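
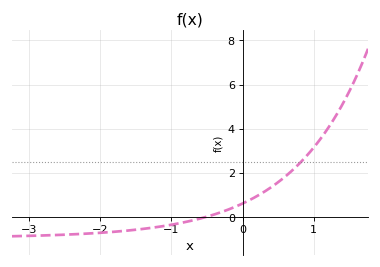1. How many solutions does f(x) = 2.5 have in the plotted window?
1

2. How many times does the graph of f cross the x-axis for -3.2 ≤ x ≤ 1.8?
1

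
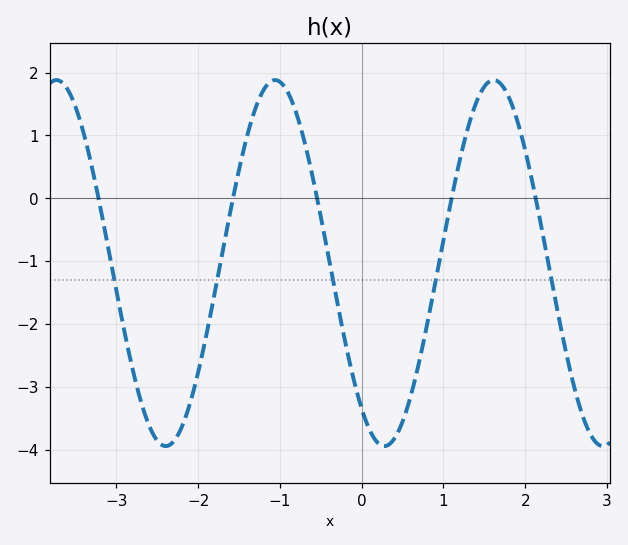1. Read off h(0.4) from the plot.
-3.8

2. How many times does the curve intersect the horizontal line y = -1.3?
5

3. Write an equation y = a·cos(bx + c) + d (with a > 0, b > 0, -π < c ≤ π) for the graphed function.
y = 2.91cos(2.4x + 2.5) - 1.03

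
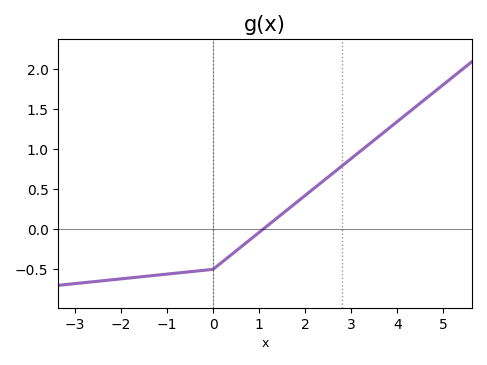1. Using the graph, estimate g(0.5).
-0.269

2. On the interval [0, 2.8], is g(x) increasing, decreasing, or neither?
increasing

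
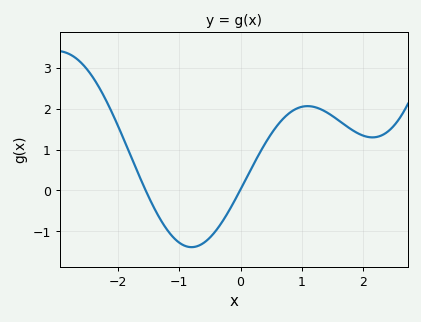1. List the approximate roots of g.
-1.54, -0.009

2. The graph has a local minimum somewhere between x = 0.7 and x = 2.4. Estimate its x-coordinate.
2.15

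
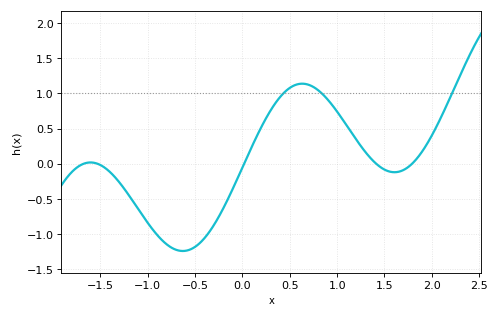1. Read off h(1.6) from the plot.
-0.119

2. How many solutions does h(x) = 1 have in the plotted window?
3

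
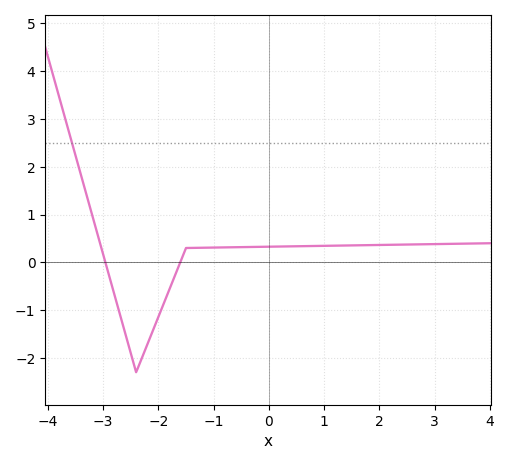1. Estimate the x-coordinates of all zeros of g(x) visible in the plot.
-3, -1.6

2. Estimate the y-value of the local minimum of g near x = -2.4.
-2.3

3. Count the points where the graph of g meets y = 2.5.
1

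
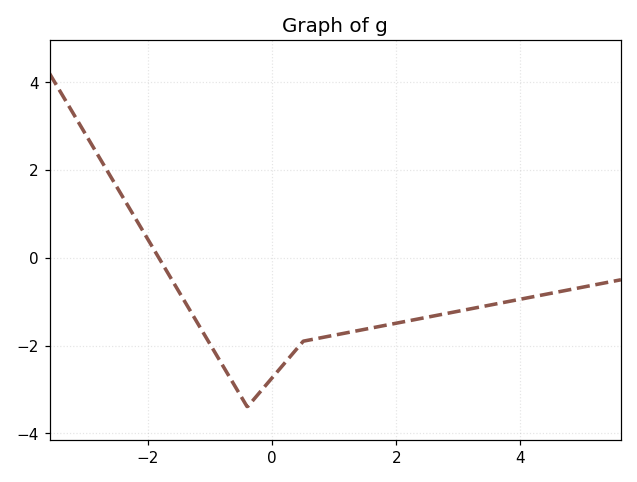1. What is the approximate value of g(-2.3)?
1.2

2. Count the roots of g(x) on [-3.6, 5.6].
1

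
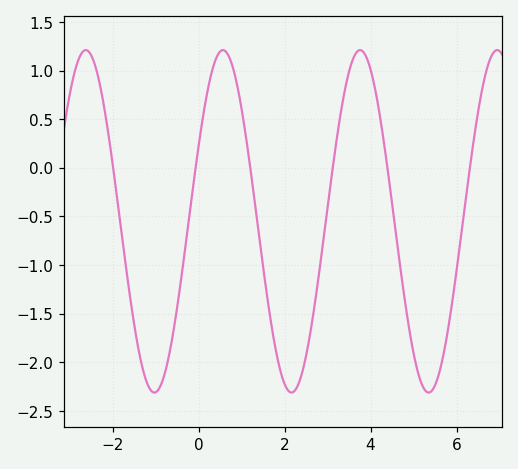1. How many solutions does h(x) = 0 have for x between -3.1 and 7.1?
6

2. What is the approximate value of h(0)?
0.2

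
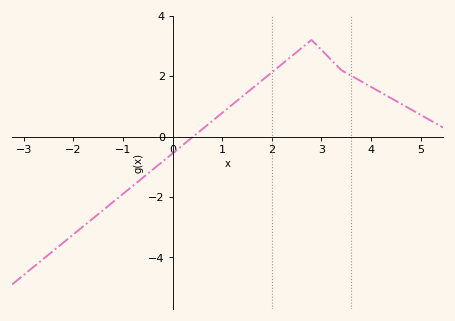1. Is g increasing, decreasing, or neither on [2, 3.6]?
neither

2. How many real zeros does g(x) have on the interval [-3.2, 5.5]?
1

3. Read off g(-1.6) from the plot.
-2.8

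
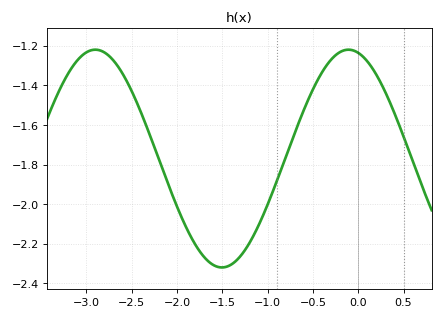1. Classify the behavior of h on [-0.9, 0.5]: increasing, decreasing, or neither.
neither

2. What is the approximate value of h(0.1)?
-1.28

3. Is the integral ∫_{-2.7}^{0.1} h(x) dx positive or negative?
negative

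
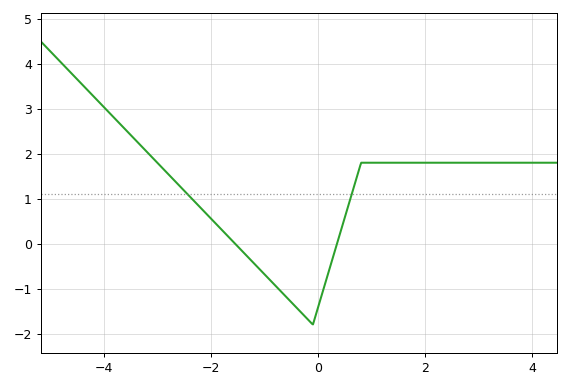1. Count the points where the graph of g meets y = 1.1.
2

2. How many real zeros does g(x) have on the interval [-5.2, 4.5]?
2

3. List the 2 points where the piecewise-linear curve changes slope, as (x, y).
(-0.1, -1.8); (0.8, 1.8)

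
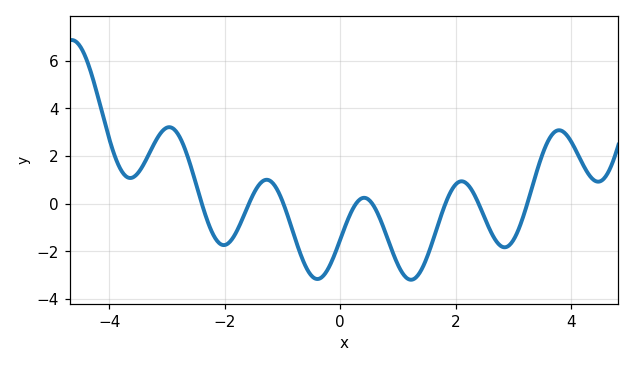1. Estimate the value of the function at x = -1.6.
-0.2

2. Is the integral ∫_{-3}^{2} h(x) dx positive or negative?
negative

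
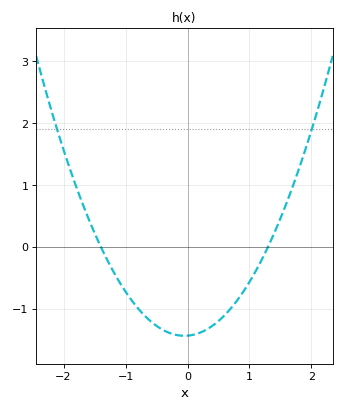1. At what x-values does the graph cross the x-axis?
-1.4, 1.3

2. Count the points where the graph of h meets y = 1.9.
2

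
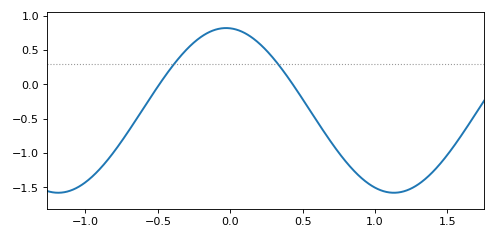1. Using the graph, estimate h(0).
0.8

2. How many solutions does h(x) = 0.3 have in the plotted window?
2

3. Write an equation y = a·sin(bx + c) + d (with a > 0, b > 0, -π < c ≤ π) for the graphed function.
y = 1.2sin(2.7x + 1.7) - 0.38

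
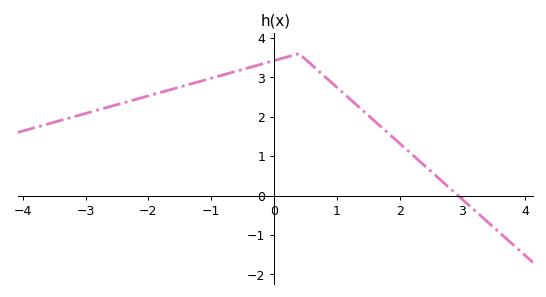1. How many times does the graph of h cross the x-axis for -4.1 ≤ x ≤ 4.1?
1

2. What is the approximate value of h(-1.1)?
2.93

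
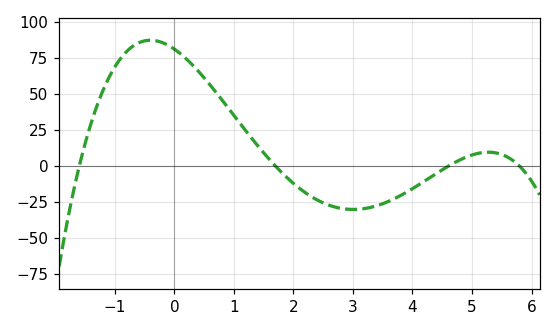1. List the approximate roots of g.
-1.6, 1.7, 4.6, 5.8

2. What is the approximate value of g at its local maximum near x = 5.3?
9.75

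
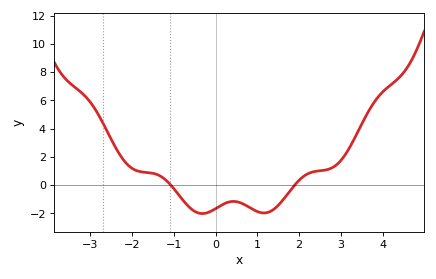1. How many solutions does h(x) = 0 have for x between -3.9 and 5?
2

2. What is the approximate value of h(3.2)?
2.63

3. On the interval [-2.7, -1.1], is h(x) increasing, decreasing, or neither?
decreasing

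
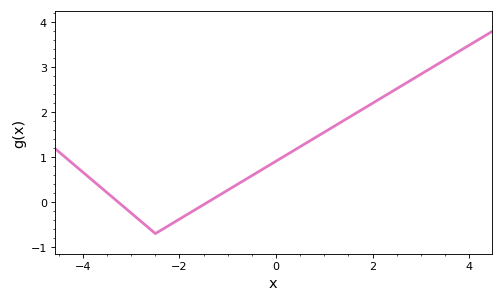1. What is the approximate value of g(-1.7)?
-0.2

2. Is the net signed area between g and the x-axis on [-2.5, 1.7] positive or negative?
positive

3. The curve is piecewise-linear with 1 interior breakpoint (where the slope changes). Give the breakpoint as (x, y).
(-2.5, -0.7)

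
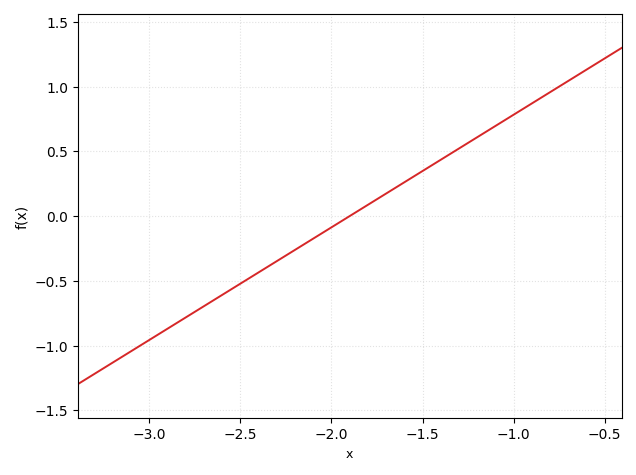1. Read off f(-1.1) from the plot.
0.7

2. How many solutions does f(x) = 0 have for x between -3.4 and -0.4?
1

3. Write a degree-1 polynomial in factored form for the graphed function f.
y = 0.87(x + 1.9)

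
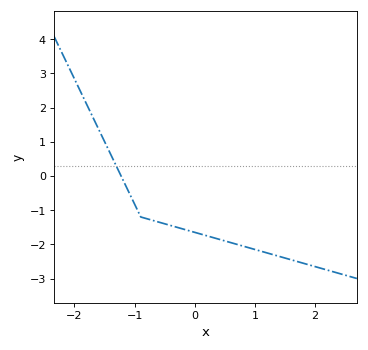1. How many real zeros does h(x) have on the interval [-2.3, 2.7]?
1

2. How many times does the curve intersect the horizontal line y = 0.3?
1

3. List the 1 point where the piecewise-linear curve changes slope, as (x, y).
(-0.9, -1.2)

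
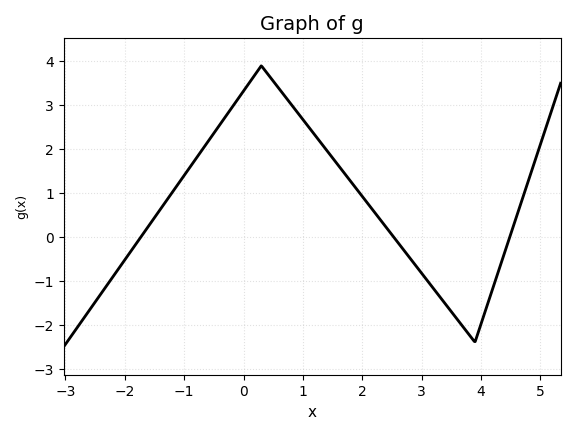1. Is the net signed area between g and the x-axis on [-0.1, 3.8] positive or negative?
positive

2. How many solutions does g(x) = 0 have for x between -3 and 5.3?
3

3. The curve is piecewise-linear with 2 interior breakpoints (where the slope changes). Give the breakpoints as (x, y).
(0.3, 3.9); (3.9, -2.4)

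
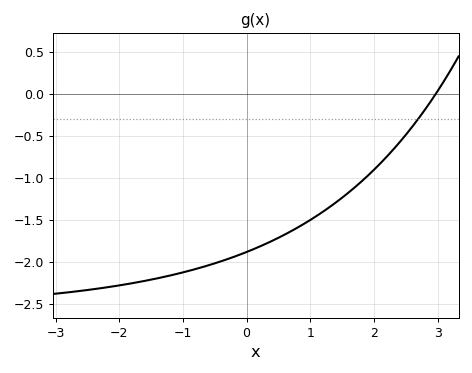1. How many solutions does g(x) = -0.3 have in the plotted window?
1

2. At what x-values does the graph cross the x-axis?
2.97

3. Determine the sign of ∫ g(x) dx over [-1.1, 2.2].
negative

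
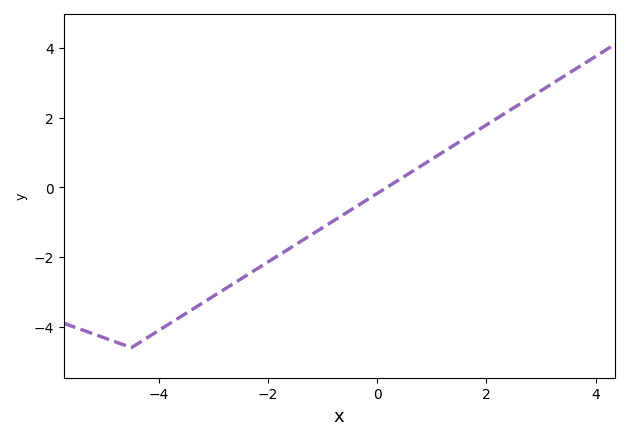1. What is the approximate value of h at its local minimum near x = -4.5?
-4.6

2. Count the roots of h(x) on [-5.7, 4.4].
1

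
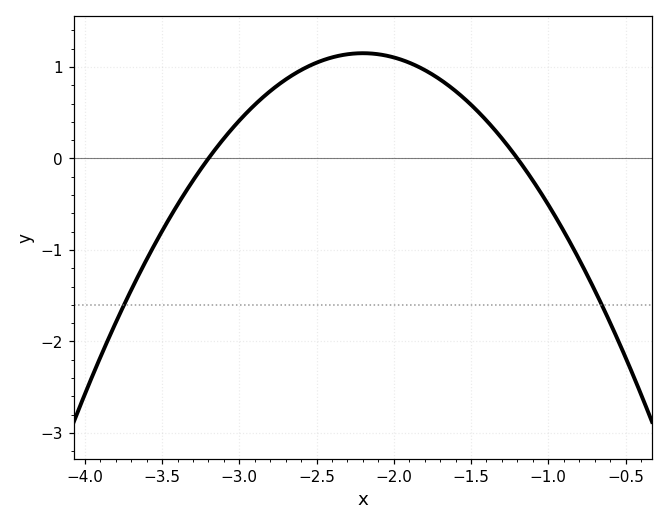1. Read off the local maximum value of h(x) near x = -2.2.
1.2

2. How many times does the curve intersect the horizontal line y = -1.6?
2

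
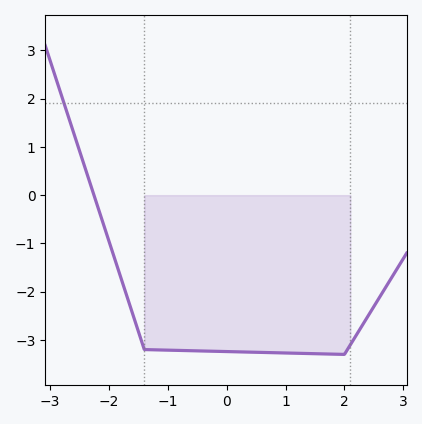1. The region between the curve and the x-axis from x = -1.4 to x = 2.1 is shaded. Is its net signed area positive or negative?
negative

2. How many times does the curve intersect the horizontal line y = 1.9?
1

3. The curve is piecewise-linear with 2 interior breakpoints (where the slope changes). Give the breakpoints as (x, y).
(-1.4, -3.2); (2, -3.3)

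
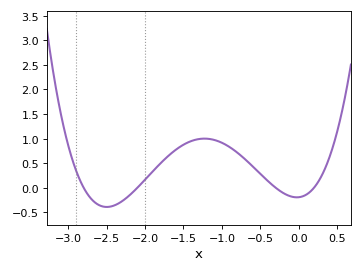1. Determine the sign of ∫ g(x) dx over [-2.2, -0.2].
positive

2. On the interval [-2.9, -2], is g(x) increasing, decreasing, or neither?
neither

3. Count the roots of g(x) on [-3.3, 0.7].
4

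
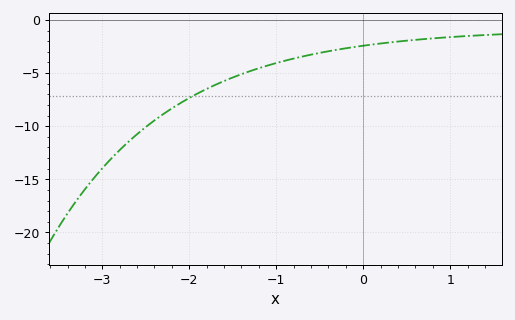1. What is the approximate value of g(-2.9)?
-13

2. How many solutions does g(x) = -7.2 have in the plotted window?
1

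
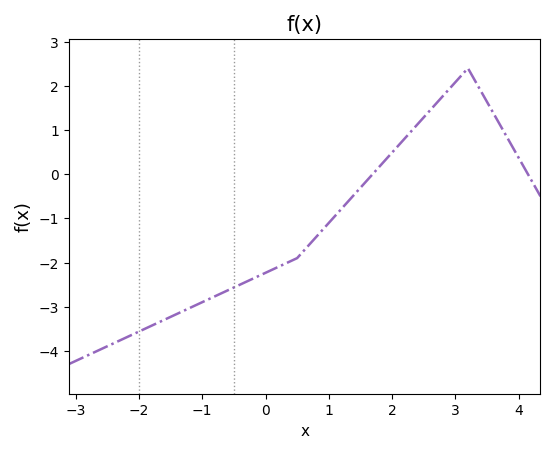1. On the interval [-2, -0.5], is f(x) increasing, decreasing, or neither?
increasing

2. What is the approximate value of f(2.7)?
1.6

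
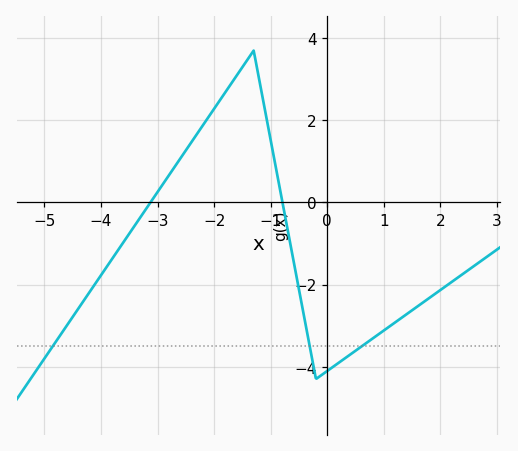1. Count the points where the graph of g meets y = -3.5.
3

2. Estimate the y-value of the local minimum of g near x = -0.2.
-4.3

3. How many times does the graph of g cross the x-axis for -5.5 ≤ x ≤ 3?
2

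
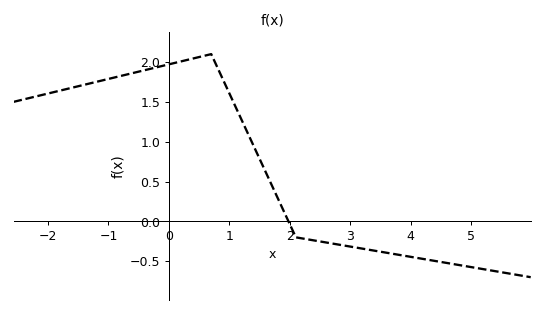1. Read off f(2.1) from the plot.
-0.2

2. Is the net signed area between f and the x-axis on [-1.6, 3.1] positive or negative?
positive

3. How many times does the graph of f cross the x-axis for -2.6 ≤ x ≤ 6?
1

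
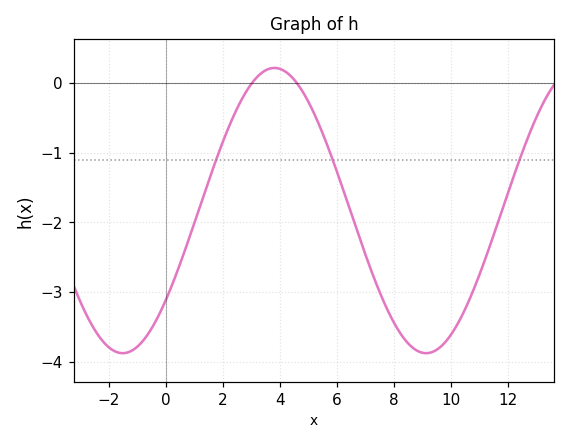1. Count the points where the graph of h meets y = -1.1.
3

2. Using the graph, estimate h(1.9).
-1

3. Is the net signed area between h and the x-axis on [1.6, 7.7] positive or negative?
negative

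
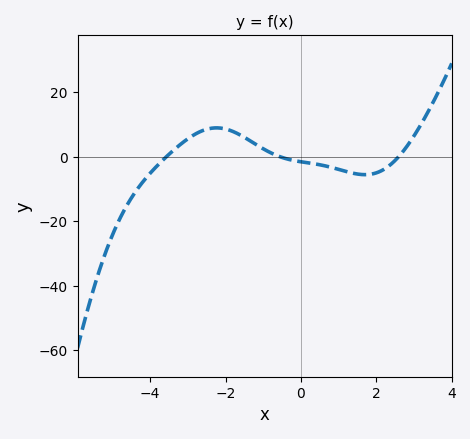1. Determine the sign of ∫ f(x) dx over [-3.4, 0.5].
positive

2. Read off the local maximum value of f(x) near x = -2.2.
8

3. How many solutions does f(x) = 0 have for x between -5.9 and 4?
3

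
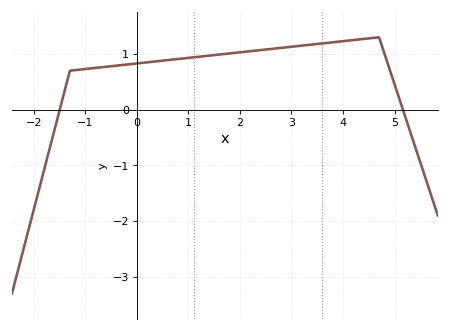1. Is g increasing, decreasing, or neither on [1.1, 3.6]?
increasing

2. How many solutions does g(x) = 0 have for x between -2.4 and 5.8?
2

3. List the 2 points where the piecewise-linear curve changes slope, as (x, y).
(-1.3, 0.7); (4.7, 1.3)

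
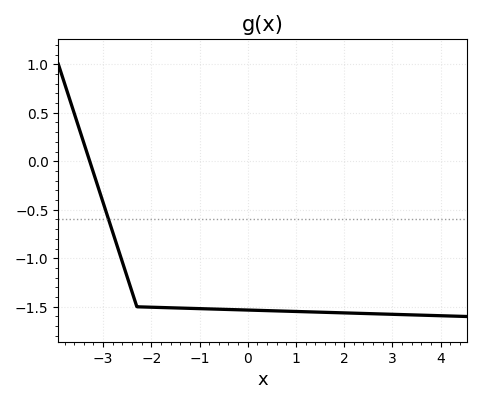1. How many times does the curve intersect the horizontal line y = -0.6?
1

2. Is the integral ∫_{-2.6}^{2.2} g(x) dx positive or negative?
negative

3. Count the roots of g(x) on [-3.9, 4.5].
1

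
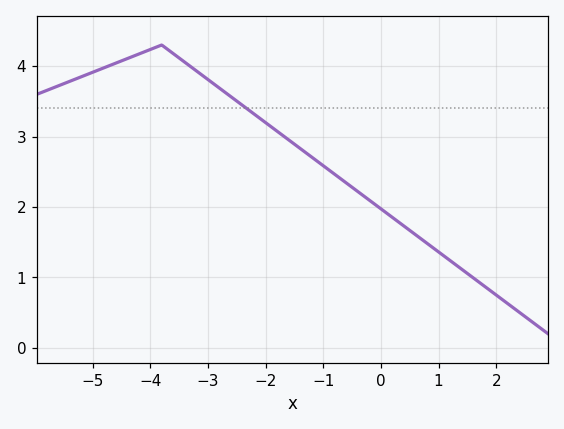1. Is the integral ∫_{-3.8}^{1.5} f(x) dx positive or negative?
positive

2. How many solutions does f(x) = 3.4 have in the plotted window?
1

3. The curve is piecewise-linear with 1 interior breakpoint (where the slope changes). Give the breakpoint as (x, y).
(-3.8, 4.3)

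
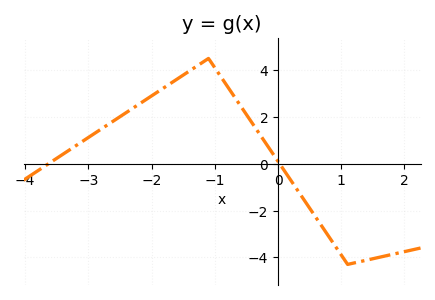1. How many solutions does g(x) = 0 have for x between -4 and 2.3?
2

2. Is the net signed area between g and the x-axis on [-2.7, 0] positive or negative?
positive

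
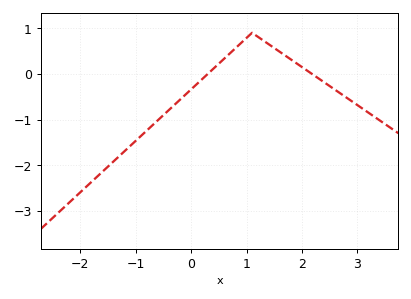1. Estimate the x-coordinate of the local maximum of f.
1.1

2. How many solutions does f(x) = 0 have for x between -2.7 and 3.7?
2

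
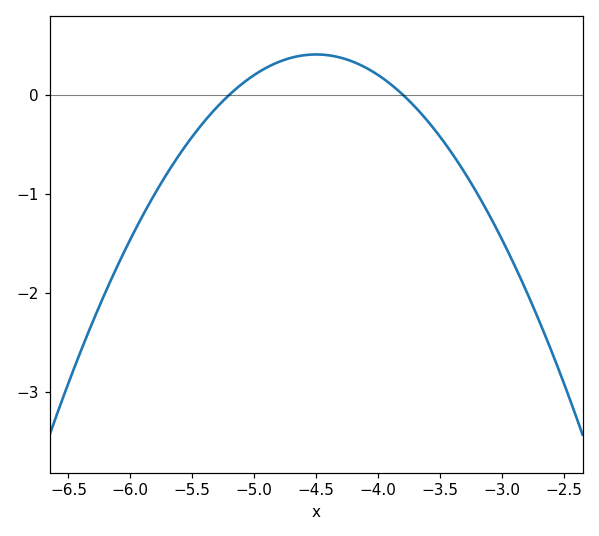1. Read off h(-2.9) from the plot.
-1.72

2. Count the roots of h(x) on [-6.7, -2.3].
2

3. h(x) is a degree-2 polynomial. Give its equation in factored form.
y = -0.83(x + 5.2)(x + 3.8)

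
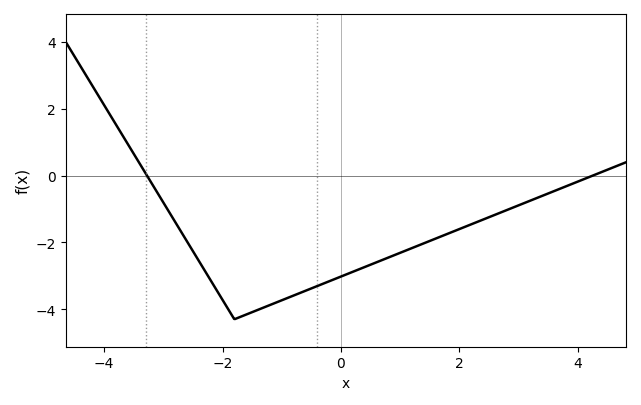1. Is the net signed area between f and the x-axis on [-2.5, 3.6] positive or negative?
negative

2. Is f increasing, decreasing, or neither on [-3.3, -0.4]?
neither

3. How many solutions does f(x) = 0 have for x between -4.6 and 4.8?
2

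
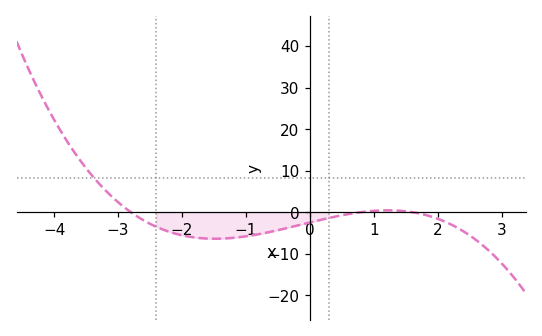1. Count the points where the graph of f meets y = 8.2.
1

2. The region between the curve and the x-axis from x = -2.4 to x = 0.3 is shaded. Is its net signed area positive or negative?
negative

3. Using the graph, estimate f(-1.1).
-6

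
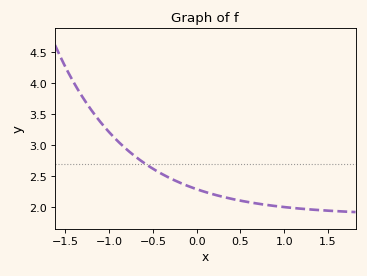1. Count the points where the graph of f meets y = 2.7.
1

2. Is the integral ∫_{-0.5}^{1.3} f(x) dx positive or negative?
positive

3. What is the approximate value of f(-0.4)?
2.54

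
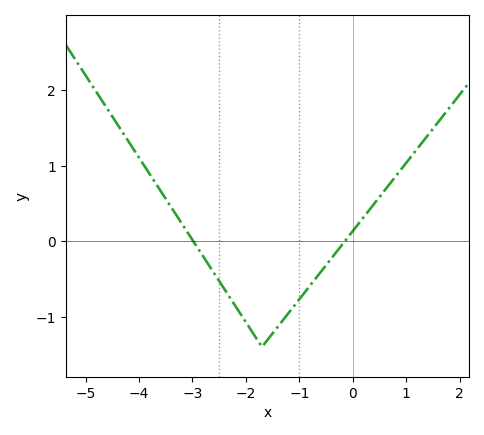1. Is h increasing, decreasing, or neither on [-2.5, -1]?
neither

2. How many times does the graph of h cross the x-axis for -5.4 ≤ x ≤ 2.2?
2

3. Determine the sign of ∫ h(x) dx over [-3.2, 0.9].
negative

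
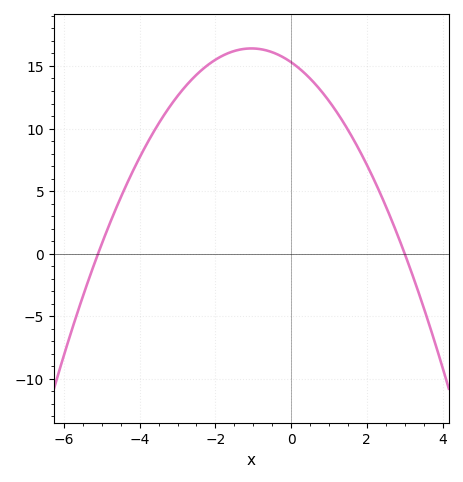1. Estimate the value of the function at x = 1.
12.2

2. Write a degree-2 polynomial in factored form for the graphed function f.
y = -1(x + 5.1)(x - 3)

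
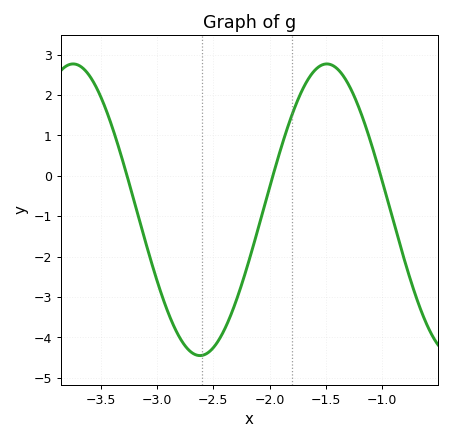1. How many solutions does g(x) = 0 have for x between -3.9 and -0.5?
3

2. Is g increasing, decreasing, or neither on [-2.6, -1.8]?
increasing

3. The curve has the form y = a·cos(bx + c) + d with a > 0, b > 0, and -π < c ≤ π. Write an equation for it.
y = 3.61cos(2.8x - 2.1) - 0.84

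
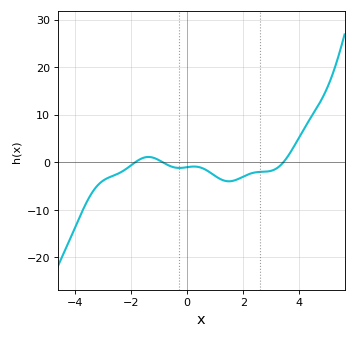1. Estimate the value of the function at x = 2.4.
-2.16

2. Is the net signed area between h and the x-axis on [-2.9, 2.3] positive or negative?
negative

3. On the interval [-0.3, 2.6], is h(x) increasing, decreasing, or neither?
neither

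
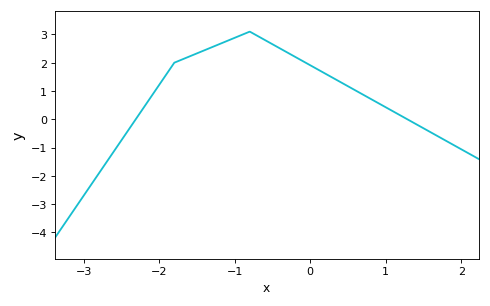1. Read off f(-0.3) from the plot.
2.4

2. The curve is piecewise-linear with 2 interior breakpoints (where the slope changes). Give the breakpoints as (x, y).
(-1.8, 2); (-0.8, 3.1)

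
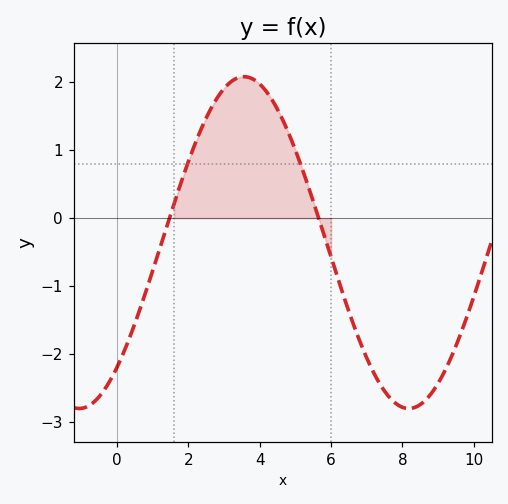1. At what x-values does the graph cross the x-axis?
1.47, 5.65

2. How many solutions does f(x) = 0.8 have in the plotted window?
2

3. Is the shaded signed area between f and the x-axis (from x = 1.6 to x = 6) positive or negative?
positive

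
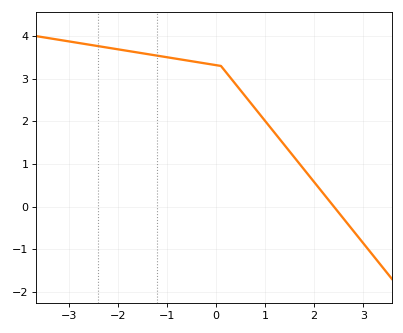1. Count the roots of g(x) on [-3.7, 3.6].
1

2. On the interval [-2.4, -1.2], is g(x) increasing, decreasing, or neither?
decreasing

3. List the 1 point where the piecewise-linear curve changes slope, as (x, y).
(0.1, 3.3)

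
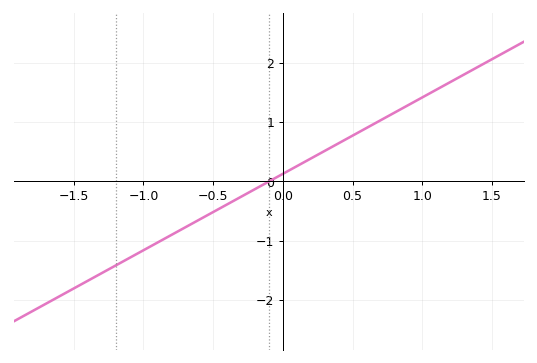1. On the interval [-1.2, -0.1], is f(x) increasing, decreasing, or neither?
increasing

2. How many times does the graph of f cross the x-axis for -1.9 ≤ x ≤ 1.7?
1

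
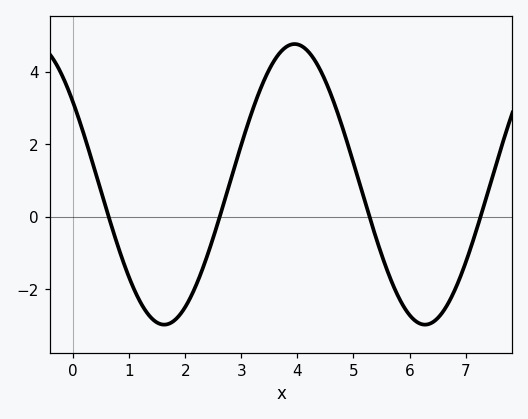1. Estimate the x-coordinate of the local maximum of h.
4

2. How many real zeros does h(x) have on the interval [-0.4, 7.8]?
4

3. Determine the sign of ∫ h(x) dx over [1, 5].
positive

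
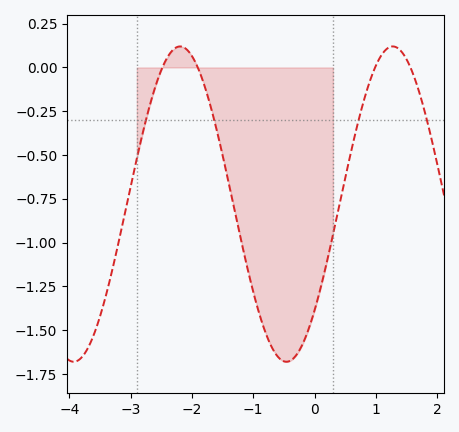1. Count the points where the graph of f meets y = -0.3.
4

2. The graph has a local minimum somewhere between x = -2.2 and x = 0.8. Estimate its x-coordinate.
-0.5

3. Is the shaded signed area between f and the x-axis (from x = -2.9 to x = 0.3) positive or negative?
negative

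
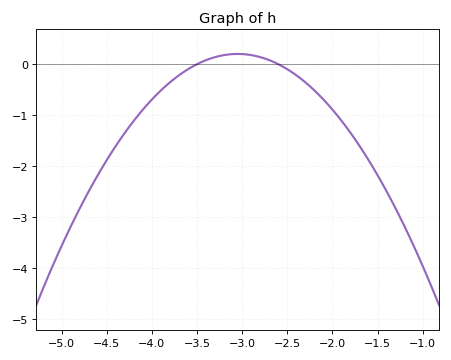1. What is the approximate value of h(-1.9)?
-1.1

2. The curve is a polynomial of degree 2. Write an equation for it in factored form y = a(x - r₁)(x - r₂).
y = -0.99(x + 3.5)(x + 2.6)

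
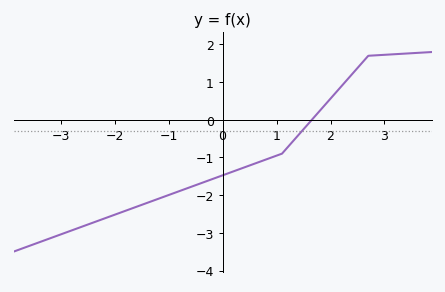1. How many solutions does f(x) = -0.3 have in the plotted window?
1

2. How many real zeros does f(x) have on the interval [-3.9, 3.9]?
1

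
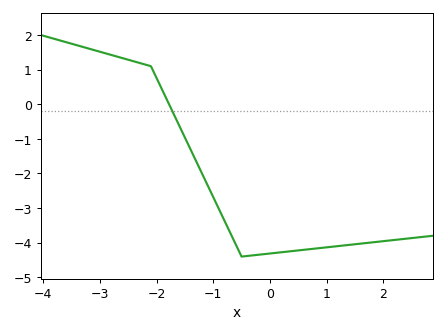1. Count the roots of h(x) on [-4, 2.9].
1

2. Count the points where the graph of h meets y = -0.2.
1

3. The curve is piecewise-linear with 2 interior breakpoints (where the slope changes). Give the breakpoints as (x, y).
(-2.1, 1.1); (-0.5, -4.4)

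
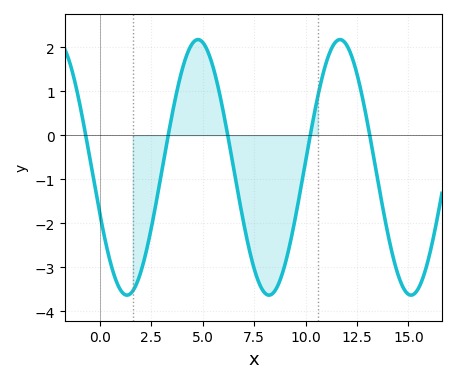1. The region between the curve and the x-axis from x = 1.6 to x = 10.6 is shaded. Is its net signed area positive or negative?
negative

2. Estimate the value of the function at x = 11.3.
2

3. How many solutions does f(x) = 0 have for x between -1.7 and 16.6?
5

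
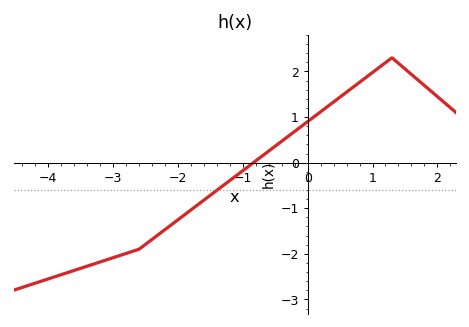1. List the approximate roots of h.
-0.836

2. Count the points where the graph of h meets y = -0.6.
1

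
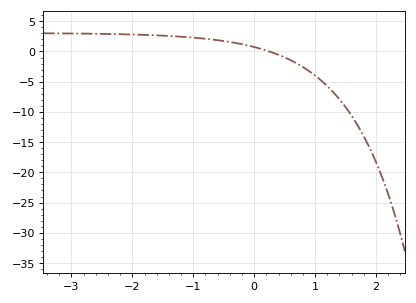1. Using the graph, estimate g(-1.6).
2.5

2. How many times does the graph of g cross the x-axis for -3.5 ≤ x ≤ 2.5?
1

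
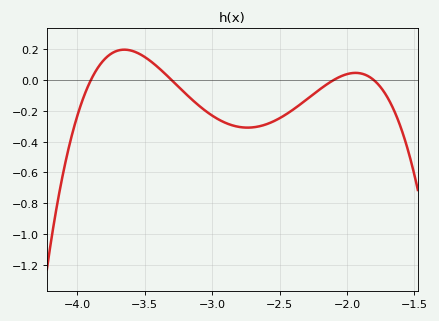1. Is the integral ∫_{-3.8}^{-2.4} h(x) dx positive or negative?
negative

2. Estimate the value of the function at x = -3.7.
0.192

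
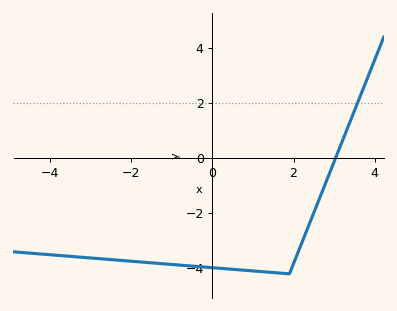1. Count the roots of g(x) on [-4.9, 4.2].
1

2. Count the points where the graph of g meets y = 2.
1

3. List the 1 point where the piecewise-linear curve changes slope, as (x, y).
(1.9, -4.2)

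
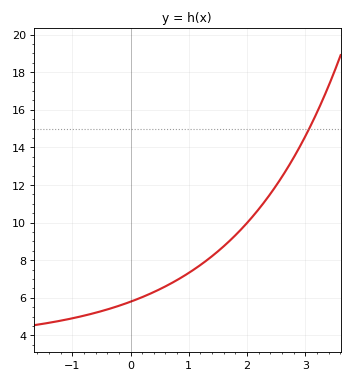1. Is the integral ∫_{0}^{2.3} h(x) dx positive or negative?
positive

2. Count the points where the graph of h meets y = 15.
1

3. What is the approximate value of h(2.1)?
10.4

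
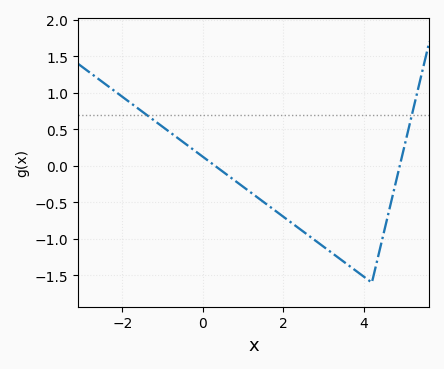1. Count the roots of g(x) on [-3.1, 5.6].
2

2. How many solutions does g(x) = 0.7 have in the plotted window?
2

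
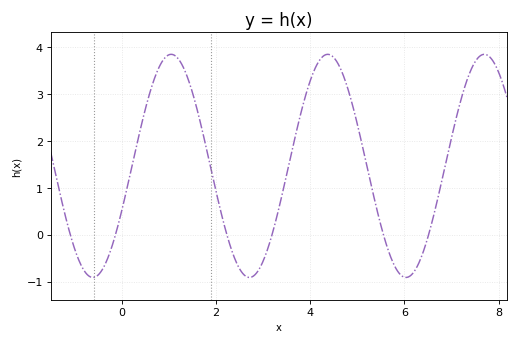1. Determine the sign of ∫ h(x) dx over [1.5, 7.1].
positive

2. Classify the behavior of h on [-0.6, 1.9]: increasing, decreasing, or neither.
neither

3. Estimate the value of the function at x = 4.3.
3.83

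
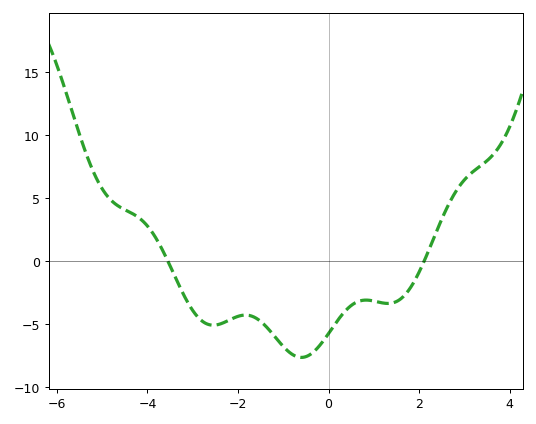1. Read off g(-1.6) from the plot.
-4.55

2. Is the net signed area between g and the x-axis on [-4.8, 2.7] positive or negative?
negative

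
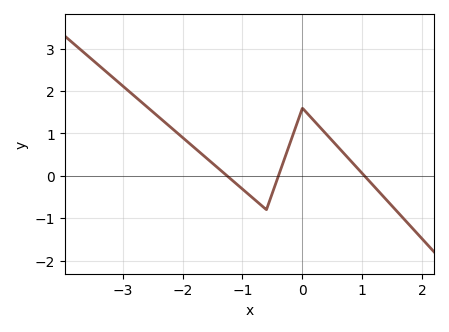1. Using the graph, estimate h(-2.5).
1.51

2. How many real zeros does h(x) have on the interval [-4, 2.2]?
3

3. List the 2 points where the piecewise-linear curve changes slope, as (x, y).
(-0.6, -0.8); (0, 1.6)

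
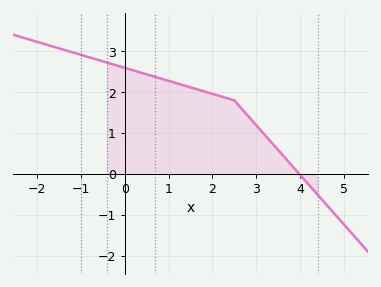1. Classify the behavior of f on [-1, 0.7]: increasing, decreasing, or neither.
decreasing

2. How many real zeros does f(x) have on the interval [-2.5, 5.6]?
1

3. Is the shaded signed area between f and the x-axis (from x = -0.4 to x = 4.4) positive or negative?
positive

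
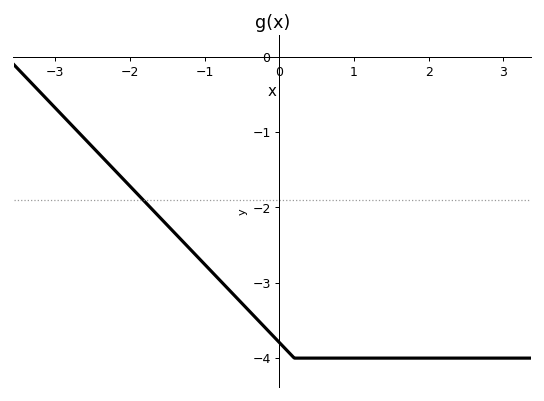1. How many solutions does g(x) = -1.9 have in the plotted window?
1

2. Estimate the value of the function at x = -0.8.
-3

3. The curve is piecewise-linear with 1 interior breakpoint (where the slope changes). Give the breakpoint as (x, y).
(0.2, -4)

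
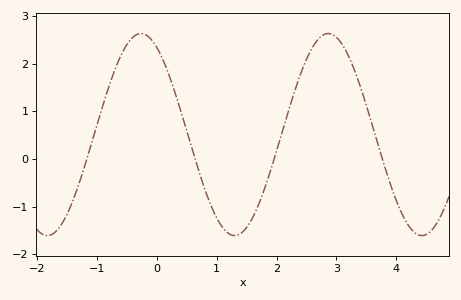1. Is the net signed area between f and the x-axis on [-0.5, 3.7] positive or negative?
positive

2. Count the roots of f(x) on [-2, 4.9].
4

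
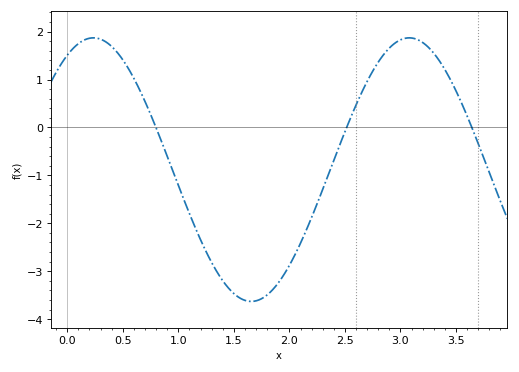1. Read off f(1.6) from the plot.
-3.61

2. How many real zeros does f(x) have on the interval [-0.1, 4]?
3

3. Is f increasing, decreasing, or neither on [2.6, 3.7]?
neither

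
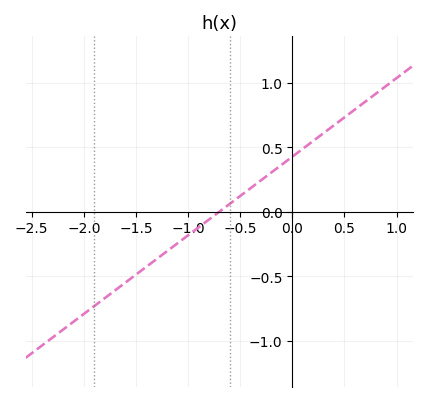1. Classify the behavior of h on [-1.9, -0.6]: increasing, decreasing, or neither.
increasing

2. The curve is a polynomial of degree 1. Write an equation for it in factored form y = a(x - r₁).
y = 0.61(x + 0.7)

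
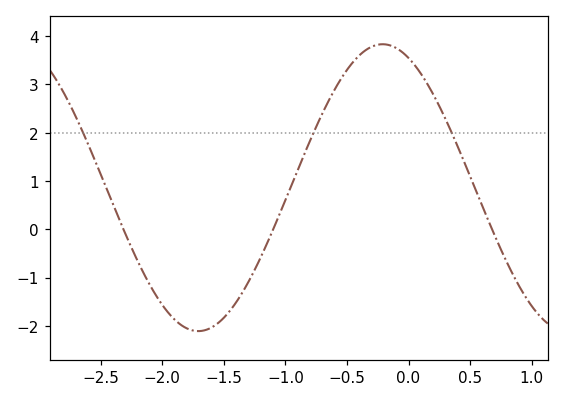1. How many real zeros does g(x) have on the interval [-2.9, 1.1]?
3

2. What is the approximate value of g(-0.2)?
3.8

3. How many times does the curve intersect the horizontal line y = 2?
3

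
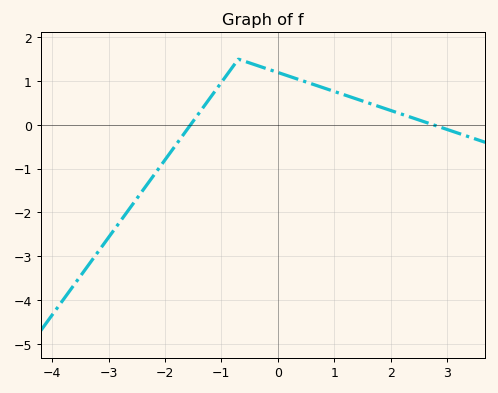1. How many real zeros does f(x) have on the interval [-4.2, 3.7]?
2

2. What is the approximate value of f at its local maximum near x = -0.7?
1.5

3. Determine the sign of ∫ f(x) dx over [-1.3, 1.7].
positive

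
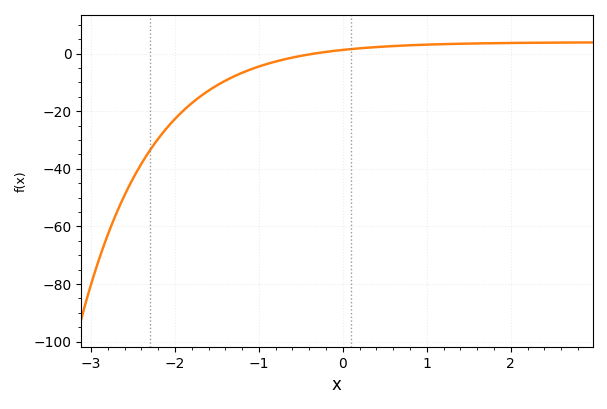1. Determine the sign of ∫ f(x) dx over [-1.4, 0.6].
negative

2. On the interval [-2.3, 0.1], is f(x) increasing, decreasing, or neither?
increasing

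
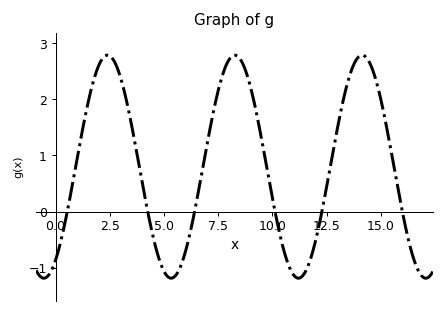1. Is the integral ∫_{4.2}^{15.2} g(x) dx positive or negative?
positive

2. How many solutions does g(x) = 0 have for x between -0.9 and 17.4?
6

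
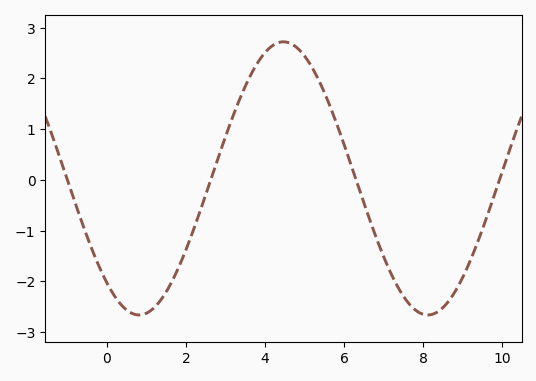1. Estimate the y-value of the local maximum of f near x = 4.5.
2.72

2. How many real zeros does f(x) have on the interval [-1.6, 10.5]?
4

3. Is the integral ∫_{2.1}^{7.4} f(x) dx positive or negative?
positive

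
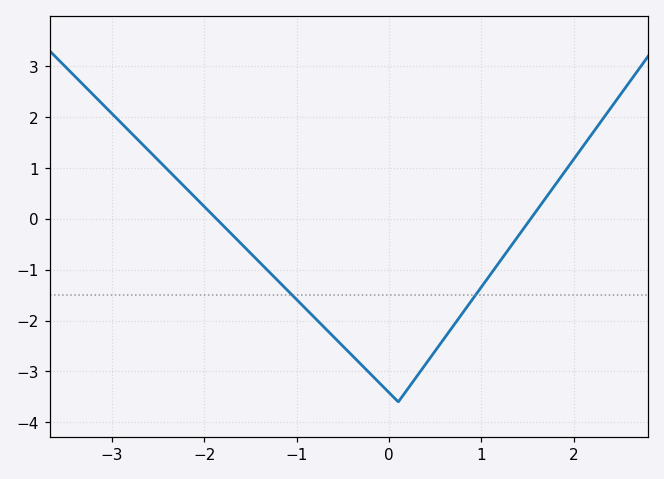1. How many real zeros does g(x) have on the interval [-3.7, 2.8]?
2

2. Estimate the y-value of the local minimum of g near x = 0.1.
-3.6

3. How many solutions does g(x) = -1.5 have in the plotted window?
2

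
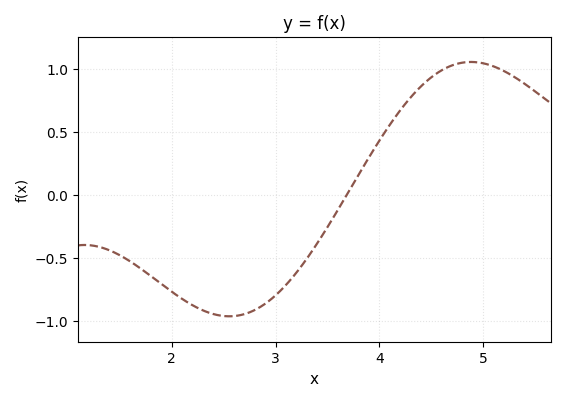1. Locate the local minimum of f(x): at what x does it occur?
2.6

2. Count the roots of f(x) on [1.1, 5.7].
1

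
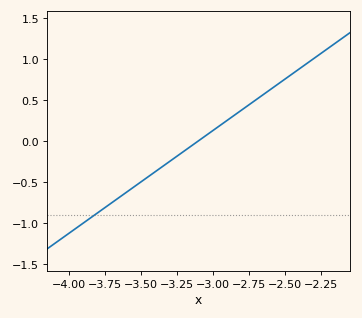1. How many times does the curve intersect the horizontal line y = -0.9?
1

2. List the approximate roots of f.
-3.1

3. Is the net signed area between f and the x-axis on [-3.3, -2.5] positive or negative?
positive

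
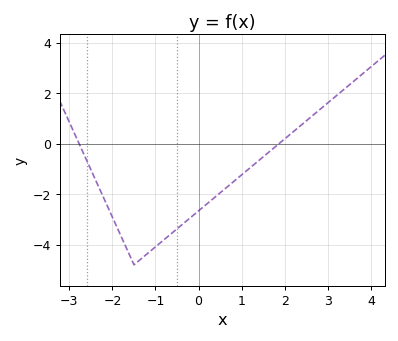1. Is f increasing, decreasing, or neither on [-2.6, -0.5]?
neither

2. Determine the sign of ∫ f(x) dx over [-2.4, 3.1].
negative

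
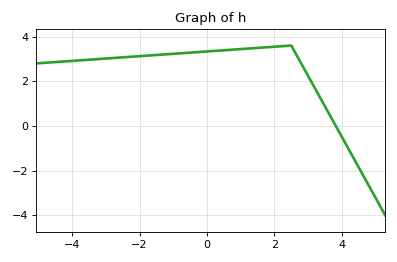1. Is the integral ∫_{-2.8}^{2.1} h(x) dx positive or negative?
positive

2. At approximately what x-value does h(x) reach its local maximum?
2.5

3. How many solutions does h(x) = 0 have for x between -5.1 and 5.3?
1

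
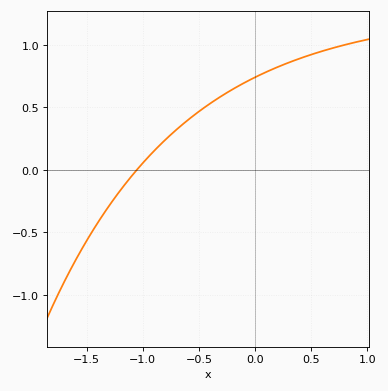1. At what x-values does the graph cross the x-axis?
-1.05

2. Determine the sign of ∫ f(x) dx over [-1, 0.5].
positive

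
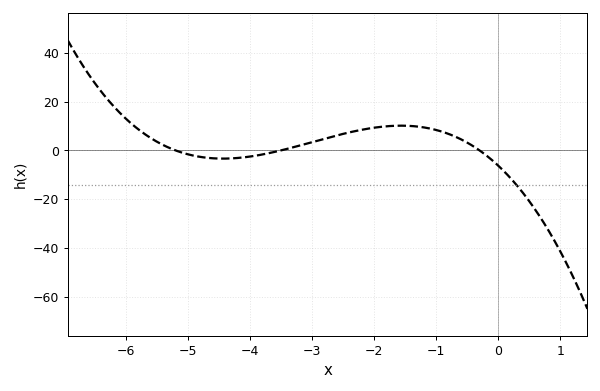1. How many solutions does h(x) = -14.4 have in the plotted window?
1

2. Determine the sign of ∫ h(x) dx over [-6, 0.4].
positive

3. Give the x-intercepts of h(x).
-5.2, -3.5, -0.3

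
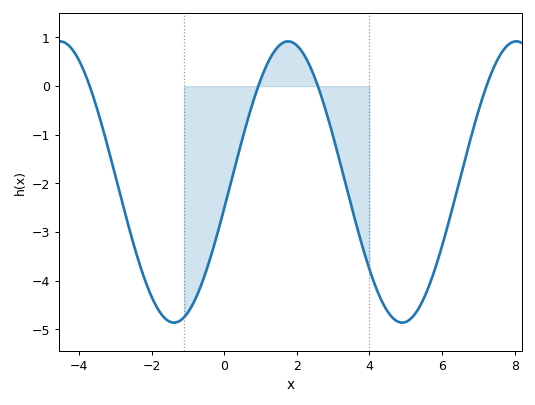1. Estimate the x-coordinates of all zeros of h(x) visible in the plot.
-3.7, 0.94, 2.58, 7.22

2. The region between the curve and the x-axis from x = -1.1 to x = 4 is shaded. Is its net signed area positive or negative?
negative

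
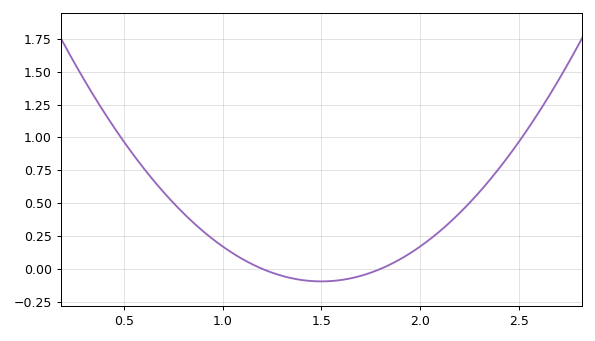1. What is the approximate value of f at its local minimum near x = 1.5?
-0.1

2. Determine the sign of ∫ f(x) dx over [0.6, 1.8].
positive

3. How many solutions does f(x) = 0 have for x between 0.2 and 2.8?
2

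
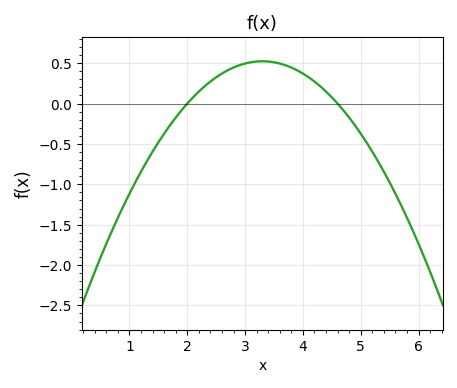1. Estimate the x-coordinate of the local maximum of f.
3.3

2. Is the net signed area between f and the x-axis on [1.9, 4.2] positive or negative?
positive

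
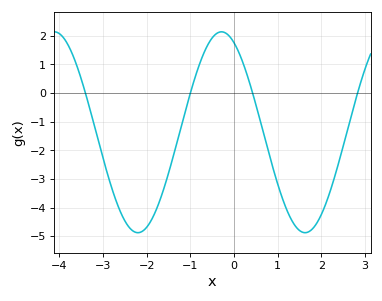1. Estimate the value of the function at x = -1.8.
-4.1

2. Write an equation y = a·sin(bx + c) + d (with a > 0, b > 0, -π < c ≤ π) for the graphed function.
y = 3.51sin(1.6x + 2) - 1.37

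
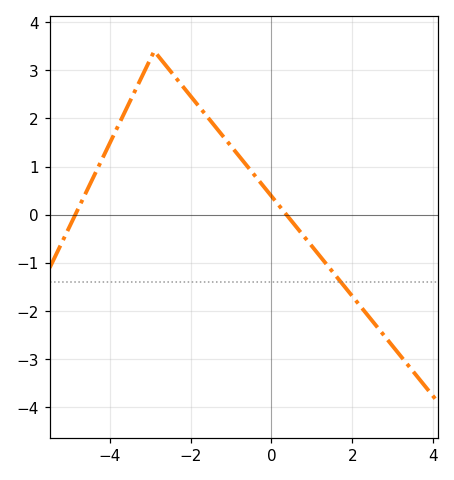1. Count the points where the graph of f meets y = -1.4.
1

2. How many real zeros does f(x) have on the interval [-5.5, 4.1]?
2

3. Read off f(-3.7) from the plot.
2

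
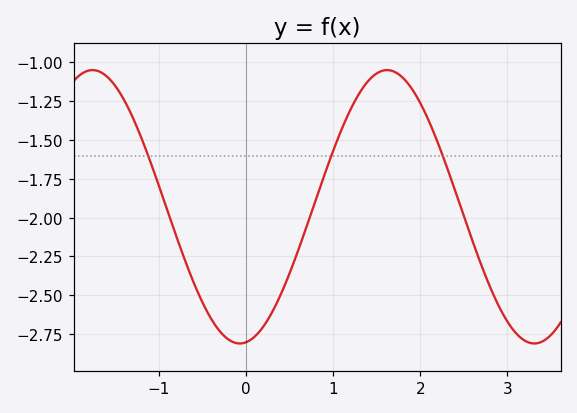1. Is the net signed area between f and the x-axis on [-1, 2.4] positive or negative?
negative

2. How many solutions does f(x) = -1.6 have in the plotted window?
3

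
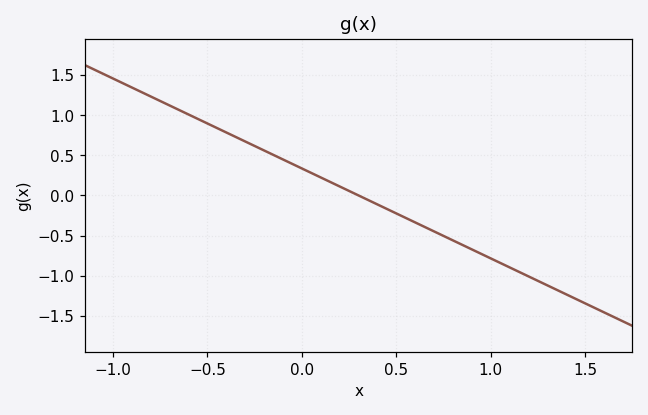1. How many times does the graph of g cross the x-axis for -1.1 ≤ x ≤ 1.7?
1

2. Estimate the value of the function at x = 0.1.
0.2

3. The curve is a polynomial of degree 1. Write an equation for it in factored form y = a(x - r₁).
y = -1.12(x - 0.3)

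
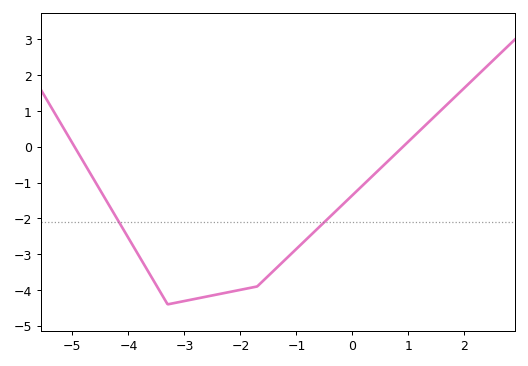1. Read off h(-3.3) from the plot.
-4.4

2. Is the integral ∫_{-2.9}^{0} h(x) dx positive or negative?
negative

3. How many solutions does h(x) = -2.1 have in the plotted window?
2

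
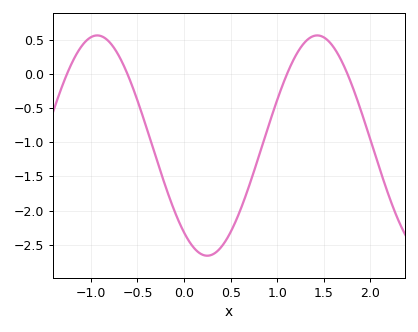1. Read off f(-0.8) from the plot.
0.461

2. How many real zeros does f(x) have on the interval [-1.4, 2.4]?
4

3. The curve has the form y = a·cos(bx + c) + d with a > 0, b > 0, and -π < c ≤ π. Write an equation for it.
y = 1.61cos(2.66x + 2.48) - 1.05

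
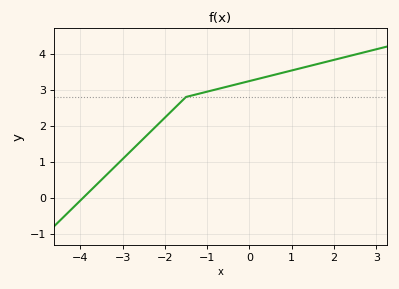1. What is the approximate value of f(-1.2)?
2.89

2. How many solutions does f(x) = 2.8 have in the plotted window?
1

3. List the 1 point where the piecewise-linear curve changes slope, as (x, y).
(-1.5, 2.8)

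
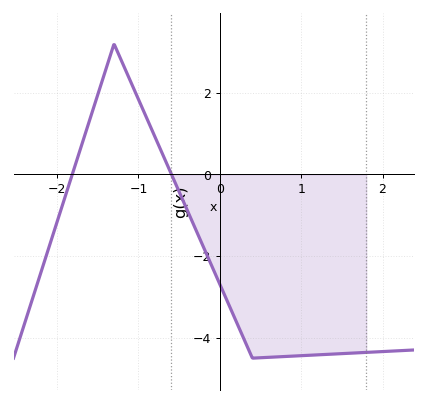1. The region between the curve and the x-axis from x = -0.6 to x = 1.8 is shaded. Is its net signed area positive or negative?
negative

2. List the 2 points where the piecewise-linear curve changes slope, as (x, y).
(-1.3, 3.2); (0.4, -4.5)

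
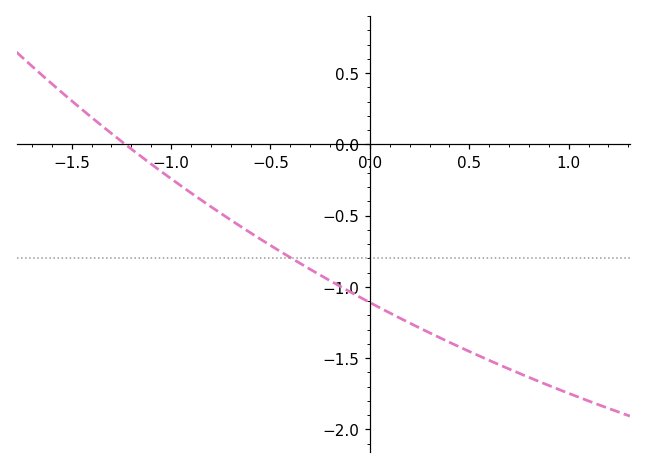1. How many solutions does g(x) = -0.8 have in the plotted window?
1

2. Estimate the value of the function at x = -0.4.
-0.794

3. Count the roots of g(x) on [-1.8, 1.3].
1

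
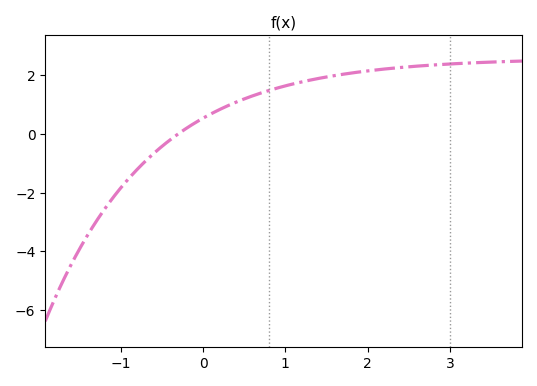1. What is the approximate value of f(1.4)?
1.89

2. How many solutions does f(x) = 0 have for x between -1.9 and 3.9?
1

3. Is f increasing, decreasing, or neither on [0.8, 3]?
increasing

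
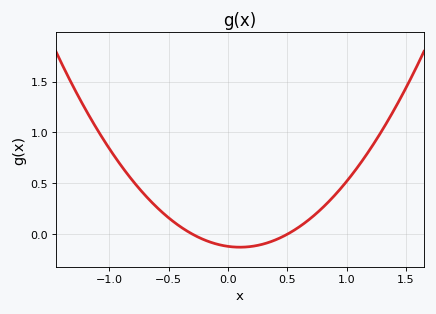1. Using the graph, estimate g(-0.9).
0.672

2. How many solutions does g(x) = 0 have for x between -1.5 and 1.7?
2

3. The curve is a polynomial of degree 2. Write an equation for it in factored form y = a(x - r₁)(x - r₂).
y = 0.8(x + 0.3)(x - 0.5)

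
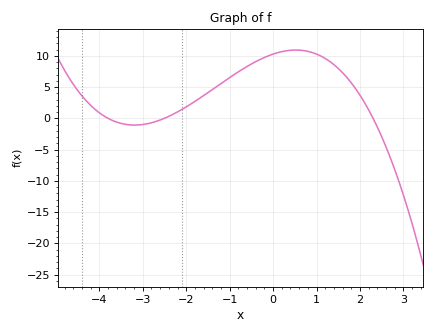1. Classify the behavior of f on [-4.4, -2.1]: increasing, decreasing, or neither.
neither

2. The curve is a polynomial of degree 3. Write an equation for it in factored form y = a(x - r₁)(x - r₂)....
y = -0.47(x + 3.8)(x + 2.5)(x - 2.3)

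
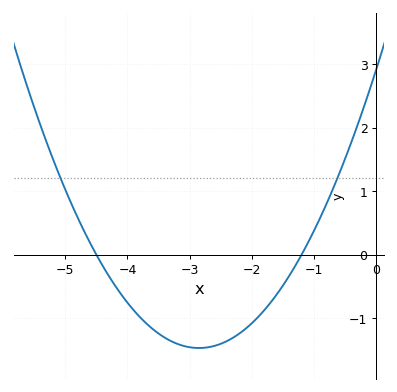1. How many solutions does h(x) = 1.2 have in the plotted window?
2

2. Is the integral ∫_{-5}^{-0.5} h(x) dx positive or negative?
negative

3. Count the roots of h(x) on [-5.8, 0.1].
2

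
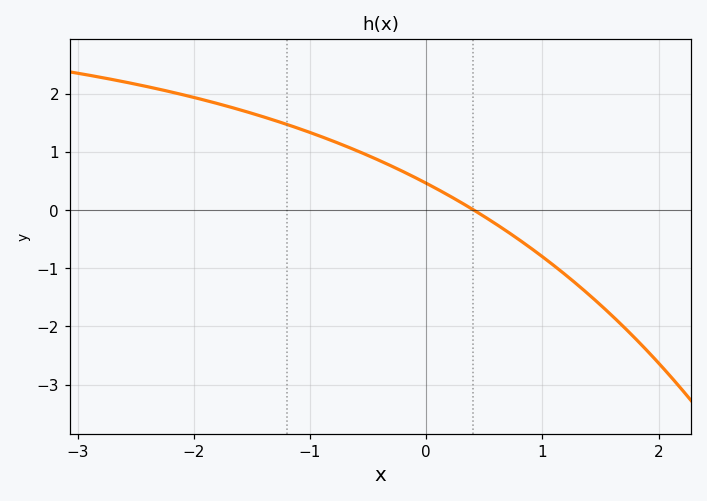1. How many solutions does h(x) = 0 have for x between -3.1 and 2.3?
1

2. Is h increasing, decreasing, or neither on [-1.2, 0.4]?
decreasing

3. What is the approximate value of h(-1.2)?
1.5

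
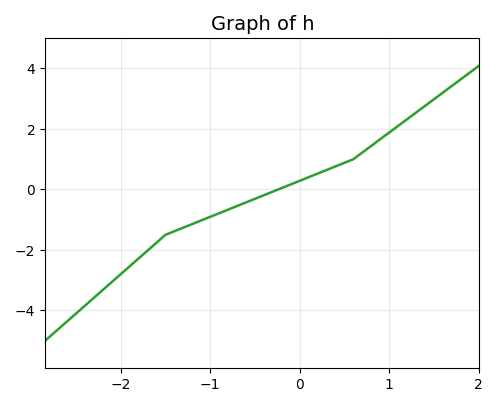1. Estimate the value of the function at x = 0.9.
1.66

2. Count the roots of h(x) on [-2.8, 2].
1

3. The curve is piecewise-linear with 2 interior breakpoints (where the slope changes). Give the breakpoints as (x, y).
(-1.5, -1.5); (0.6, 1)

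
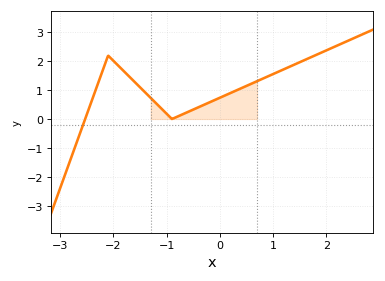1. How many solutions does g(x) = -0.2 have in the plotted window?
1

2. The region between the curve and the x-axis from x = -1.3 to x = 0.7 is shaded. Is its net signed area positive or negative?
positive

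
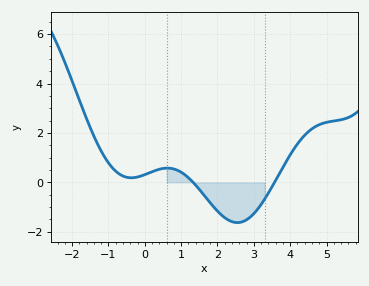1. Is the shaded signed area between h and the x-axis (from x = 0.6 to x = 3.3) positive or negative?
negative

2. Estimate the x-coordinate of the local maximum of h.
0.62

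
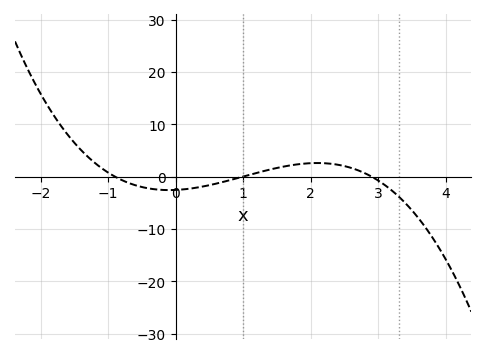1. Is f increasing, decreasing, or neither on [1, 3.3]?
neither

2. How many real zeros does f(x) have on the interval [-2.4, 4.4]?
3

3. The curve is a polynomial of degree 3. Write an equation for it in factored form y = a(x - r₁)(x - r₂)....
y = -0.98(x + 0.9)(x - 1)(x - 2.9)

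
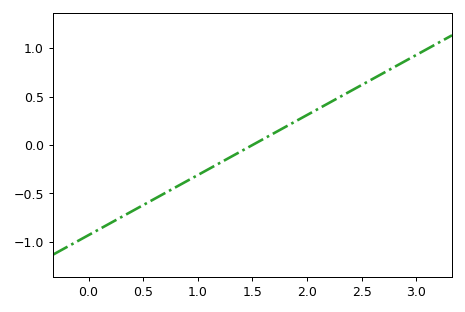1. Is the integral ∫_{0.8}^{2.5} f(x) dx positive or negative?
positive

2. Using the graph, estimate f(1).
-0.31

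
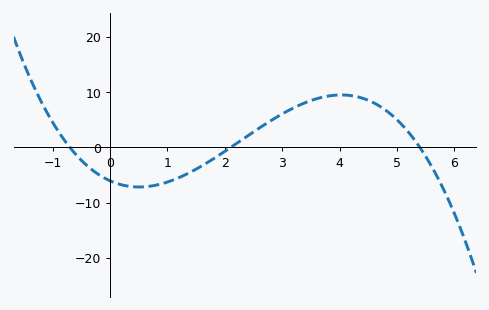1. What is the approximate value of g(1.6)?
-3.32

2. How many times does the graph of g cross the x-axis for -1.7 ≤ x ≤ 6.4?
3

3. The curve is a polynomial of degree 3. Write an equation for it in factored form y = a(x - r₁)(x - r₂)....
y = -0.76(x + 0.7)(x - 2.1)(x - 5.4)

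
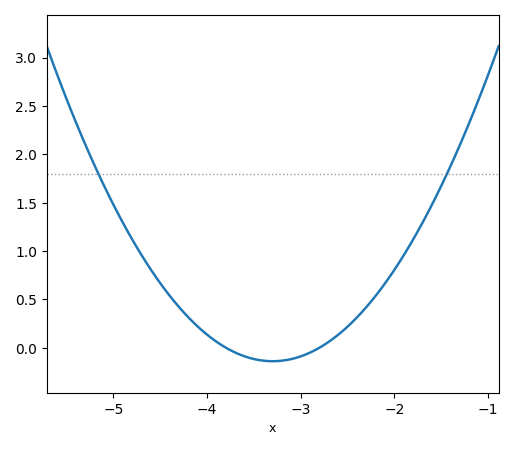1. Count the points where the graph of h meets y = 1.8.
2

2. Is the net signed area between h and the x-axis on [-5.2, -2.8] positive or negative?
positive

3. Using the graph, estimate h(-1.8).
1.12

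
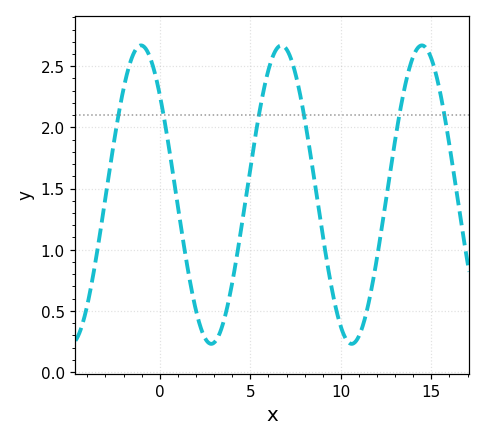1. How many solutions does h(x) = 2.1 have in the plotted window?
6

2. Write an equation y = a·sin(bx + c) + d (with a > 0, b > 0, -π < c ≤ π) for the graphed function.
y = 1.22sin(0.81x + 2.4) + 1.45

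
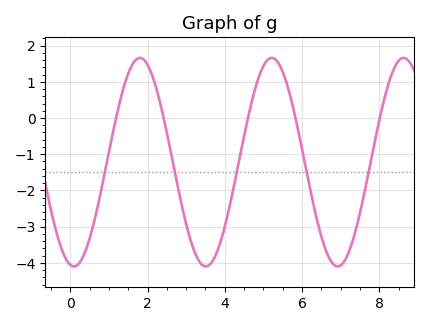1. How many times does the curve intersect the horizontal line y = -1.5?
5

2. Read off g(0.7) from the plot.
-2.48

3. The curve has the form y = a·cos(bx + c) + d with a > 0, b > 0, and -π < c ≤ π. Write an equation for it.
y = 2.88cos(1.84x + 2.97) - 1.22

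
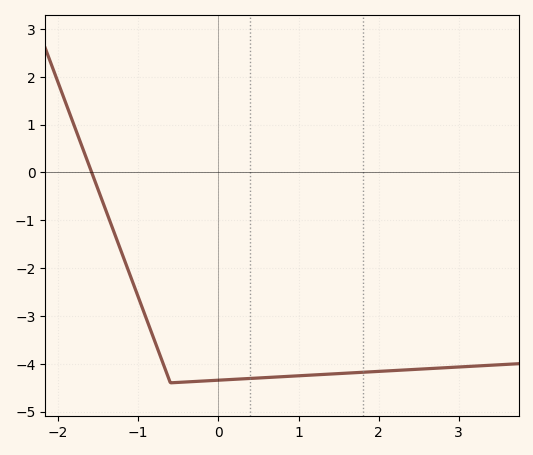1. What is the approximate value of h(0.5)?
-4.3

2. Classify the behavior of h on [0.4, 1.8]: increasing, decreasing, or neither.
increasing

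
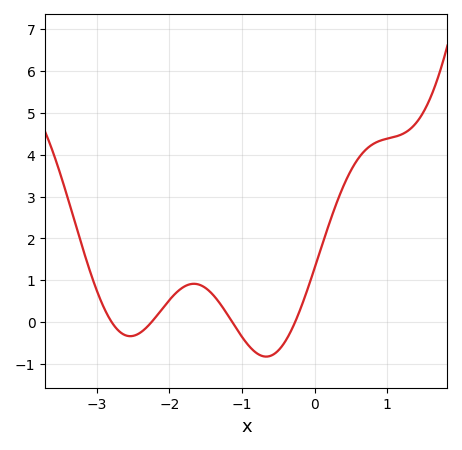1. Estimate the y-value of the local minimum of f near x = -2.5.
-0.329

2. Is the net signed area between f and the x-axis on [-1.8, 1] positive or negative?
positive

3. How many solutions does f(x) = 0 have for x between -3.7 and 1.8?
4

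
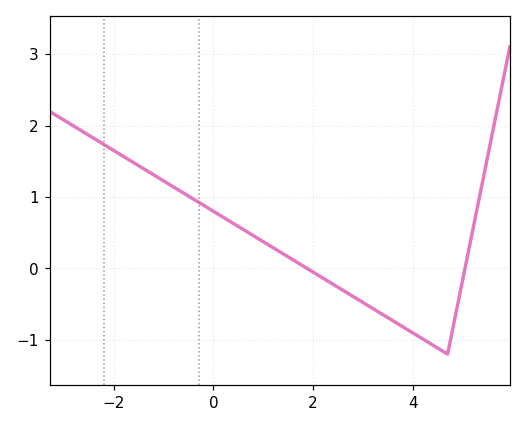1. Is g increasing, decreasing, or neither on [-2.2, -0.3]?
decreasing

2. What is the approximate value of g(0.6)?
0.545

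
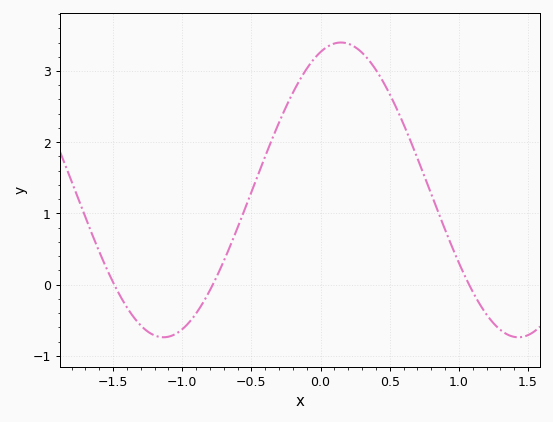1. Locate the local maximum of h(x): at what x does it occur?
0.147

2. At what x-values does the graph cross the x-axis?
-1.49, -0.779, 1.07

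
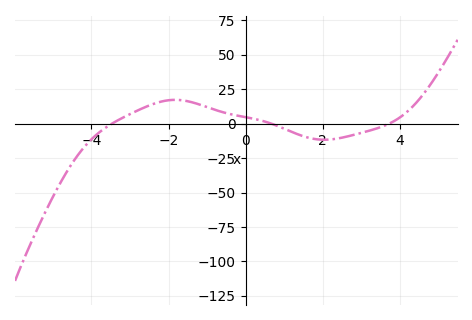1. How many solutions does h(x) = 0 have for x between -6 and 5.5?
3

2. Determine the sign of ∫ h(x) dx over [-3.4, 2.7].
positive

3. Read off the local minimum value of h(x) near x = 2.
-11.7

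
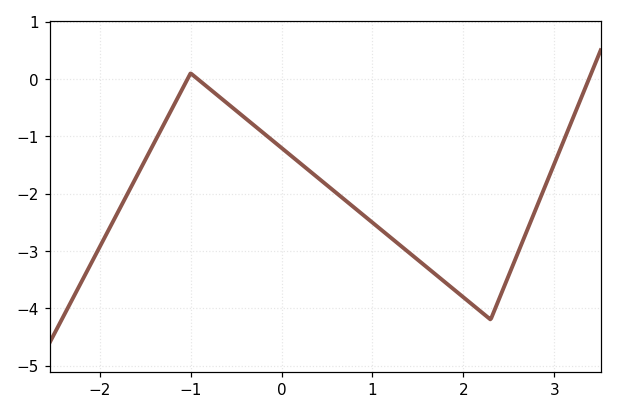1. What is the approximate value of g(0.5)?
-1.85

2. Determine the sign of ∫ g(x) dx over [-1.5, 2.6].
negative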